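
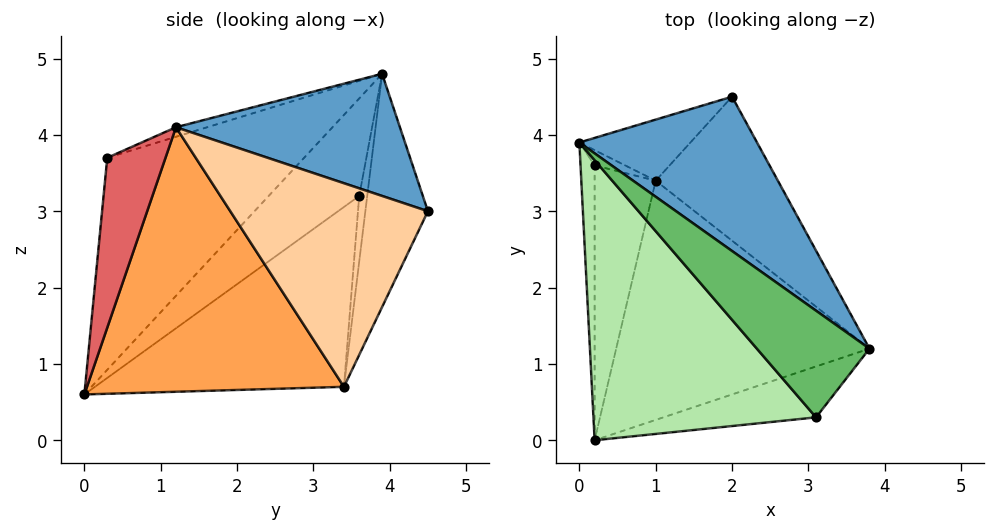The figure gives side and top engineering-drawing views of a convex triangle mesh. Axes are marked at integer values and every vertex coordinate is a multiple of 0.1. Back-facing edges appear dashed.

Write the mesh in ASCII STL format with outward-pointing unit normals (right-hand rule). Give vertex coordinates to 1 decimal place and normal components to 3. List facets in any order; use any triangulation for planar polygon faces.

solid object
 facet normal 0.489 0.504 0.712
  outer loop
   vertex 2.0 4.5 3.0
   vertex 0.0 3.9 4.8
   vertex 3.8 1.2 4.1
  endloop
 endfacet
 facet normal -0.454 0.864 -0.216
  outer loop
   vertex 1.0 3.4 0.7
   vertex 0.0 3.9 4.8
   vertex 2.0 4.5 3.0
  endloop
 endfacet
 facet normal 0.714 -0.148 -0.684
  outer loop
   vertex 1.0 3.4 0.7
   vertex 3.8 1.2 4.1
   vertex 0.2 0.0 0.6
  endloop
 endfacet
 facet normal 0.822 0.284 -0.493
  outer loop
   vertex 1.0 3.4 0.7
   vertex 2.0 4.5 3.0
   vertex 3.8 1.2 4.1
  endloop
 endfacet
 facet normal -0.079 -0.353 0.932
  outer loop
   vertex 3.1 0.3 3.7
   vertex 3.8 1.2 4.1
   vertex 0.0 3.9 4.8
  endloop
 endfacet
 facet normal -0.535 -0.632 0.561
  outer loop
   vertex 3.1 0.3 3.7
   vertex 0.0 3.9 4.8
   vertex 0.2 0.0 0.6
  endloop
 endfacet
 facet normal 0.716 -0.271 -0.644
  outer loop
   vertex 3.1 0.3 3.7
   vertex 0.2 0.0 0.6
   vertex 3.8 1.2 4.1
  endloop
 endfacet
 facet normal -0.984 0.103 -0.142
  outer loop
   vertex 0.2 3.6 3.2
   vertex 0.2 0.0 0.6
   vertex 0.0 3.9 4.8
  endloop
 endfacet
 facet normal -0.471 0.854 -0.219
  outer loop
   vertex 0.2 3.6 3.2
   vertex 0.0 3.9 4.8
   vertex 1.0 3.4 0.7
  endloop
 endfacet
 facet normal -0.922 0.226 -0.313
  outer loop
   vertex 0.2 3.6 3.2
   vertex 1.0 3.4 0.7
   vertex 0.2 0.0 0.6
  endloop
 endfacet
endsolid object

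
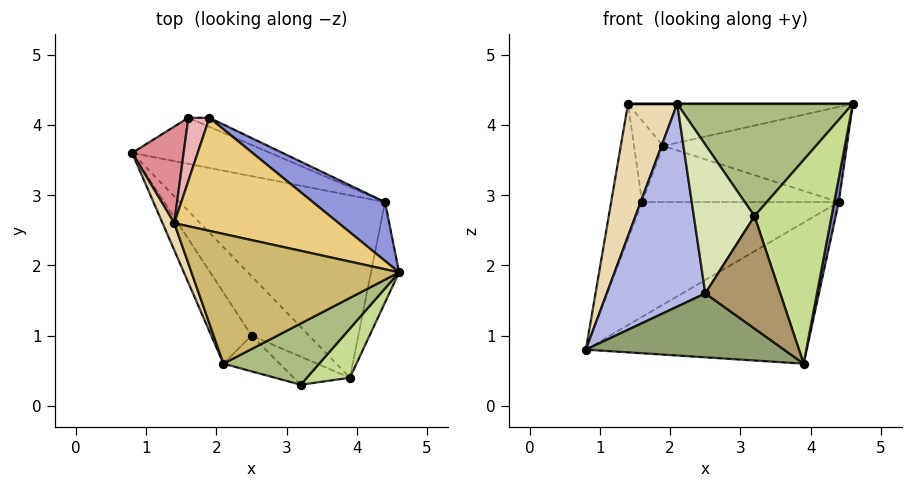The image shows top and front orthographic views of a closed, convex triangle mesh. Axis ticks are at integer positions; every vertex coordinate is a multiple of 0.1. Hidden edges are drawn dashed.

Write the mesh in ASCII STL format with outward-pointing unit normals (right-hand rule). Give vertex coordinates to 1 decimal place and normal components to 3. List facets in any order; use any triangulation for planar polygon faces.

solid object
 facet normal 0.502 0.529 -0.684
  outer loop
   vertex 4.4 2.9 2.9
   vertex 3.9 0.4 0.6
   vertex 0.8 3.6 0.8
  endloop
 endfacet
 facet normal 0.985 -0.041 -0.170
  outer loop
   vertex 4.4 2.9 2.9
   vertex 4.6 1.9 4.3
   vertex 3.9 0.4 0.6
  endloop
 endfacet
 facet normal 0.499 0.737 0.455
  outer loop
   vertex 4.4 2.9 2.9
   vertex 1.9 4.1 3.7
   vertex 4.6 1.9 4.3
  endloop
 endfacet
 facet normal -0.790 -0.579 -0.203
  outer loop
   vertex 2.5 1.0 1.6
   vertex 2.1 0.6 4.3
   vertex 0.8 3.6 0.8
  endloop
 endfacet
 facet normal -0.625 -0.572 -0.531
  outer loop
   vertex 2.5 1.0 1.6
   vertex 0.8 3.6 0.8
   vertex 3.9 0.4 0.6
  endloop
 endfacet
 facet normal 0.415 -0.799 0.435
  outer loop
   vertex 3.2 0.3 2.7
   vertex 4.6 1.9 4.3
   vertex 2.1 0.6 4.3
  endloop
 endfacet
 facet normal 0.644 -0.743 0.179
  outer loop
   vertex 3.2 0.3 2.7
   vertex 3.9 0.4 0.6
   vertex 4.6 1.9 4.3
  endloop
 endfacet
 facet normal -0.518 -0.832 -0.200
  outer loop
   vertex 3.2 0.3 2.7
   vertex 2.1 0.6 4.3
   vertex 2.5 1.0 1.6
  endloop
 endfacet
 facet normal -0.508 -0.836 -0.209
  outer loop
   vertex 3.2 0.3 2.7
   vertex 2.5 1.0 1.6
   vertex 3.9 0.4 0.6
  endloop
 endfacet
 facet normal 0.000 0.000 1.000
  outer loop
   vertex 1.4 2.6 4.3
   vertex 2.1 0.6 4.3
   vertex 4.6 1.9 4.3
  endloop
 endfacet
 facet normal 0.076 0.348 0.934
  outer loop
   vertex 1.4 2.6 4.3
   vertex 4.6 1.9 4.3
   vertex 1.9 4.1 3.7
  endloop
 endfacet
 facet normal -0.942 -0.330 0.067
  outer loop
   vertex 1.4 2.6 4.3
   vertex 0.8 3.6 0.8
   vertex 2.1 0.6 4.3
  endloop
 endfacet
 facet normal 0.370 0.862 -0.346
  outer loop
   vertex 1.6 4.1 2.9
   vertex 4.4 2.9 2.9
   vertex 0.8 3.6 0.8
  endloop
 endfacet
 facet normal 0.390 0.909 -0.146
  outer loop
   vertex 1.6 4.1 2.9
   vertex 1.9 4.1 3.7
   vertex 4.4 2.9 2.9
  endloop
 endfacet
 facet normal -0.897 0.359 0.256
  outer loop
   vertex 1.6 4.1 2.9
   vertex 0.8 3.6 0.8
   vertex 1.4 2.6 4.3
  endloop
 endfacet
 facet normal -0.853 0.412 0.320
  outer loop
   vertex 1.6 4.1 2.9
   vertex 1.4 2.6 4.3
   vertex 1.9 4.1 3.7
  endloop
 endfacet
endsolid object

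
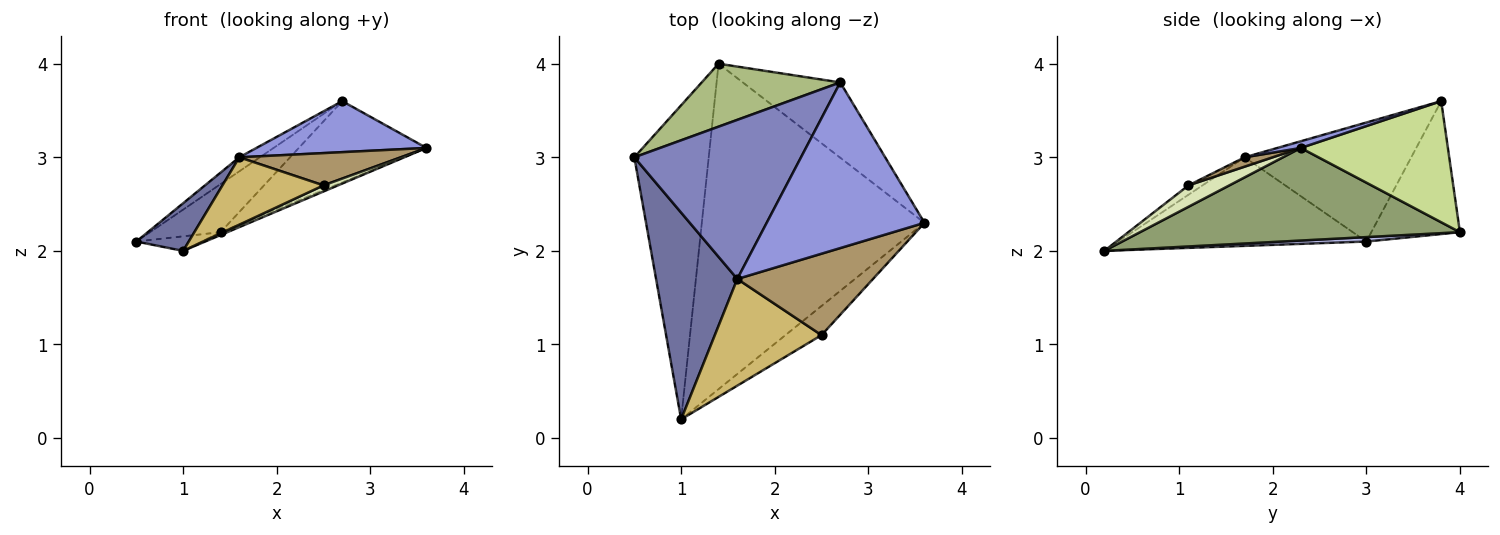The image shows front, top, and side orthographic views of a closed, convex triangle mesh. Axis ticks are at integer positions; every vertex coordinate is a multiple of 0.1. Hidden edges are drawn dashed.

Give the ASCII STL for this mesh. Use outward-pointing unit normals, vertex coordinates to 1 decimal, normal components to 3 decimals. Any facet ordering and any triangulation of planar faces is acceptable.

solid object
 facet normal -0.728 -0.154 0.668
  outer loop
   vertex 1.6 1.7 3.0
   vertex 0.5 3.0 2.1
   vertex 1.0 0.2 2.0
  endloop
 endfacet
 facet normal -0.580 0.072 0.812
  outer loop
   vertex 1.6 1.7 3.0
   vertex 2.7 3.8 3.6
   vertex 0.5 3.0 2.1
  endloop
 endfacet
 facet normal 0.040 -0.294 0.955
  outer loop
   vertex 1.6 1.7 3.0
   vertex 3.6 2.3 3.1
   vertex 2.7 3.8 3.6
  endloop
 endfacet
 facet normal 0.059 0.046 -0.997
  outer loop
   vertex 1.4 4.0 2.2
   vertex 1.0 0.2 2.0
   vertex 0.5 3.0 2.1
  endloop
 endfacet
 facet normal 0.384 0.008 -0.923
  outer loop
   vertex 1.4 4.0 2.2
   vertex 3.6 2.3 3.1
   vertex 1.0 0.2 2.0
  endloop
 endfacet
 facet normal -0.606 0.483 0.632
  outer loop
   vertex 1.4 4.0 2.2
   vertex 0.5 3.0 2.1
   vertex 2.7 3.8 3.6
  endloop
 endfacet
 facet normal 0.645 0.560 -0.519
  outer loop
   vertex 1.4 4.0 2.2
   vertex 2.7 3.8 3.6
   vertex 3.6 2.3 3.1
  endloop
 endfacet
 facet normal 0.502 -0.178 -0.847
  outer loop
   vertex 2.5 1.1 2.7
   vertex 1.0 0.2 2.0
   vertex 3.6 2.3 3.1
  endloop
 endfacet
 facet normal 0.064 -0.368 0.928
  outer loop
   vertex 2.5 1.1 2.7
   vertex 3.6 2.3 3.1
   vertex 1.6 1.7 3.0
  endloop
 endfacet
 facet normal -0.074 -0.533 0.843
  outer loop
   vertex 2.5 1.1 2.7
   vertex 1.6 1.7 3.0
   vertex 1.0 0.2 2.0
  endloop
 endfacet
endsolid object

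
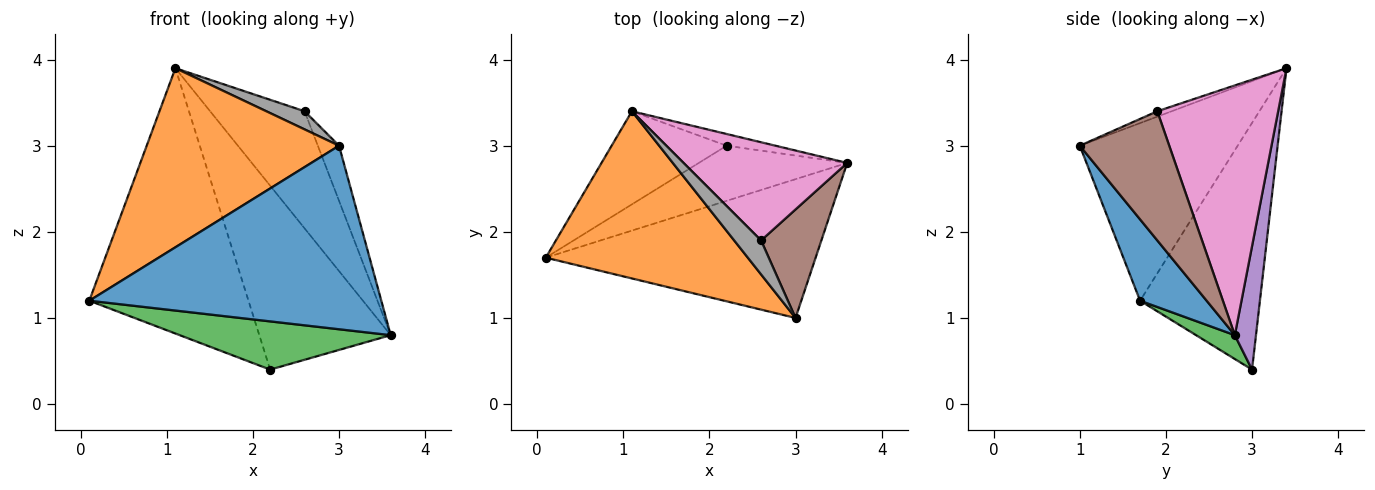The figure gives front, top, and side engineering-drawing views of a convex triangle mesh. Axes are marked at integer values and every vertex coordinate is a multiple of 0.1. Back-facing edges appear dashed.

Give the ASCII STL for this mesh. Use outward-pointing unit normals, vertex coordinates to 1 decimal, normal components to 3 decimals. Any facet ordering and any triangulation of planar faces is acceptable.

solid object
 facet normal 0.179 -0.785 -0.593
  outer loop
   vertex 3.0 1.0 3.0
   vertex 0.1 1.7 1.2
   vertex 3.6 2.8 0.8
  endloop
 endfacet
 facet normal -0.515 -0.627 0.585
  outer loop
   vertex 1.1 3.4 3.9
   vertex 0.1 1.7 1.2
   vertex 3.0 1.0 3.0
  endloop
 endfacet
 facet normal 0.120 -0.654 -0.747
  outer loop
   vertex 2.2 3.0 0.4
   vertex 3.6 2.8 0.8
   vertex 0.1 1.7 1.2
  endloop
 endfacet
 facet normal -0.579 0.769 -0.270
  outer loop
   vertex 2.2 3.0 0.4
   vertex 0.1 1.7 1.2
   vertex 1.1 3.4 3.9
  endloop
 endfacet
 facet normal 0.159 0.985 -0.063
  outer loop
   vertex 2.2 3.0 0.4
   vertex 1.1 3.4 3.9
   vertex 3.6 2.8 0.8
  endloop
 endfacet
 facet normal 0.886 0.210 0.413
  outer loop
   vertex 2.6 1.9 3.4
   vertex 3.0 1.0 3.0
   vertex 3.6 2.8 0.8
  endloop
 endfacet
 facet normal 0.700 0.547 0.459
  outer loop
   vertex 2.6 1.9 3.4
   vertex 3.6 2.8 0.8
   vertex 1.1 3.4 3.9
  endloop
 endfacet
 facet normal -0.174 -0.463 0.869
  outer loop
   vertex 2.6 1.9 3.4
   vertex 1.1 3.4 3.9
   vertex 3.0 1.0 3.0
  endloop
 endfacet
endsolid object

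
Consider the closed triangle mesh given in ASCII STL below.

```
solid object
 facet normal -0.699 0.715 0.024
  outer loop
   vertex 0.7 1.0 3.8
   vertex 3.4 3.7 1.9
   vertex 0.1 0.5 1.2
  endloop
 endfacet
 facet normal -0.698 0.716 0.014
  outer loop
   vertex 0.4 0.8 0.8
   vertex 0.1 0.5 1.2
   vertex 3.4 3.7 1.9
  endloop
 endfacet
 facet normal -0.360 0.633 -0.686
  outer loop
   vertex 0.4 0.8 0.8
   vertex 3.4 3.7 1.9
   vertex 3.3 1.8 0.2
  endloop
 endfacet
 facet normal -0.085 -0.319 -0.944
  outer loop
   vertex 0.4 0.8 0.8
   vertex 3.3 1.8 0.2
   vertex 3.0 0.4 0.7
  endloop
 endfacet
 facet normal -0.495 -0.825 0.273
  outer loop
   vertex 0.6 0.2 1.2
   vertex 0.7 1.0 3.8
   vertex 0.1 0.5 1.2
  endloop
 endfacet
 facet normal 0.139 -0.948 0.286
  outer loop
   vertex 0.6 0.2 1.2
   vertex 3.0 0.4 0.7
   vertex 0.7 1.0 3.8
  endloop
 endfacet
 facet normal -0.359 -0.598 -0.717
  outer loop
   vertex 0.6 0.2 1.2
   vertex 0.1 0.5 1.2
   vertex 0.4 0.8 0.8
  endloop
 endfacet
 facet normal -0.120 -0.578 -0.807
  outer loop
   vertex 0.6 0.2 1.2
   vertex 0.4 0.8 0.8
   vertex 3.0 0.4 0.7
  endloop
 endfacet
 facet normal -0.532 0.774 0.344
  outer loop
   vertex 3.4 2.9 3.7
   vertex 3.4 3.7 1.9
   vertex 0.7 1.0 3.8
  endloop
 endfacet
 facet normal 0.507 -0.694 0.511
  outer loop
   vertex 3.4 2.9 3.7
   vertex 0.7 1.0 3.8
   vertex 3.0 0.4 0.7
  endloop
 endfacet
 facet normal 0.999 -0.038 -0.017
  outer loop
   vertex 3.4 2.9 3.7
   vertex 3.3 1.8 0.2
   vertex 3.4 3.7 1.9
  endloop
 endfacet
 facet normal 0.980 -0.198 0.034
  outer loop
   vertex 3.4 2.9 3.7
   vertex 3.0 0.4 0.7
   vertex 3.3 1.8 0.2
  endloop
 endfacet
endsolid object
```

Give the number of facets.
12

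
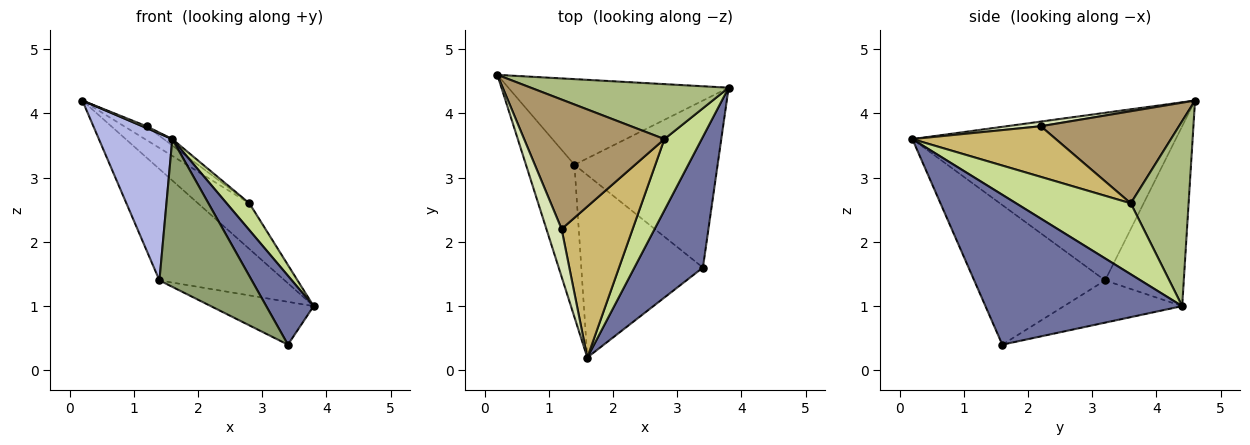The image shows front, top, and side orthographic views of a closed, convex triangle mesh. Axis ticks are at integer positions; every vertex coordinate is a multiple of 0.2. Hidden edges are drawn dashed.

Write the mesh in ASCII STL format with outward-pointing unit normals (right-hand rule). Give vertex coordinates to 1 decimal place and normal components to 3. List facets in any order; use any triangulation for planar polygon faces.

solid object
 facet normal 0.888 -0.214 0.406
  outer loop
   vertex 3.4 1.6 0.4
   vertex 3.8 4.4 1.0
   vertex 1.6 0.2 3.6
  endloop
 endfacet
 facet normal -0.446 0.710 -0.546
  outer loop
   vertex 1.4 3.2 1.4
   vertex 0.2 4.6 4.2
   vertex 3.8 4.4 1.0
  endloop
 endfacet
 facet normal -0.275 0.239 -0.931
  outer loop
   vertex 1.4 3.2 1.4
   vertex 3.8 4.4 1.0
   vertex 3.4 1.6 0.4
  endloop
 endfacet
 facet normal -0.928 -0.259 -0.268
  outer loop
   vertex 1.4 3.2 1.4
   vertex 1.6 0.2 3.6
   vertex 0.2 4.6 4.2
  endloop
 endfacet
 facet normal -0.666 -0.470 -0.580
  outer loop
   vertex 1.4 3.2 1.4
   vertex 3.4 1.6 0.4
   vertex 1.6 0.2 3.6
  endloop
 endfacet
 facet normal 0.584 0.519 0.624
  outer loop
   vertex 2.8 3.6 2.6
   vertex 3.8 4.4 1.0
   vertex 0.2 4.6 4.2
  endloop
 endfacet
 facet normal 0.872 -0.173 0.458
  outer loop
   vertex 2.8 3.6 2.6
   vertex 1.6 0.2 3.6
   vertex 3.8 4.4 1.0
  endloop
 endfacet
 facet normal 0.294 -0.037 0.955
  outer loop
   vertex 1.2 2.2 3.8
   vertex 0.2 4.6 4.2
   vertex 1.6 0.2 3.6
  endloop
 endfacet
 facet normal 0.547 0.089 0.833
  outer loop
   vertex 1.2 2.2 3.8
   vertex 2.8 3.6 2.6
   vertex 0.2 4.6 4.2
  endloop
 endfacet
 facet normal 0.580 0.035 0.814
  outer loop
   vertex 1.2 2.2 3.8
   vertex 1.6 0.2 3.6
   vertex 2.8 3.6 2.6
  endloop
 endfacet
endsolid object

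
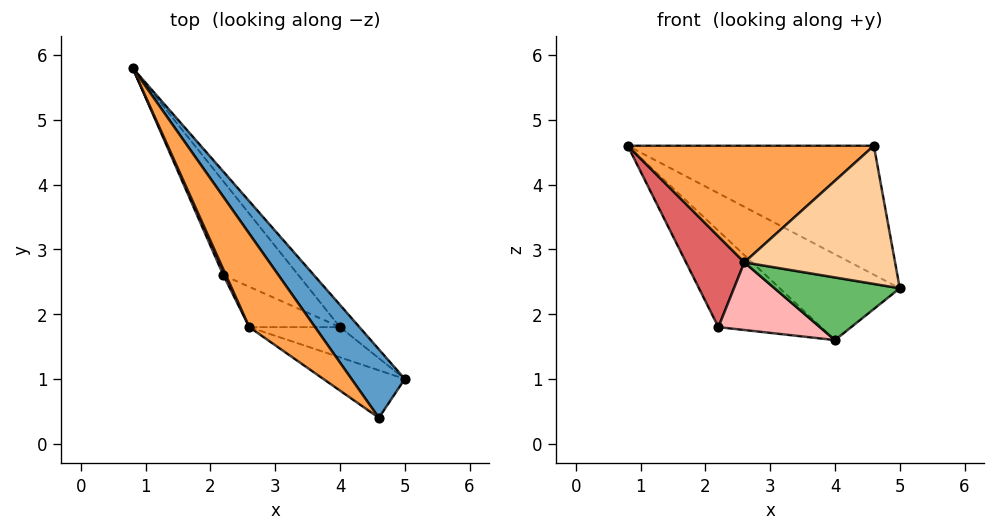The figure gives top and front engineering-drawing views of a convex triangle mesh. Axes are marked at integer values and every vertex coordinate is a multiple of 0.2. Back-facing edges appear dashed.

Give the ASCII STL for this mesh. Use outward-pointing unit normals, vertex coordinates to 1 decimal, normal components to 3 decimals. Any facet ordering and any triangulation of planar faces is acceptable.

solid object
 facet normal 0.782 0.550 0.292
  outer loop
   vertex 4.6 0.4 4.6
   vertex 5.0 1.0 2.4
   vertex 0.8 5.8 4.6
  endloop
 endfacet
 facet normal 0.698 0.693 -0.180
  outer loop
   vertex 4.0 1.8 1.6
   vertex 0.8 5.8 4.6
   vertex 5.0 1.0 2.4
  endloop
 endfacet
 facet normal -0.743 -0.523 0.419
  outer loop
   vertex 2.6 1.8 2.8
   vertex 4.6 0.4 4.6
   vertex 0.8 5.8 4.6
  endloop
 endfacet
 facet normal -0.347 -0.887 -0.305
  outer loop
   vertex 2.6 1.8 2.8
   vertex 5.0 1.0 2.4
   vertex 4.6 0.4 4.6
  endloop
 endfacet
 facet normal -0.349 -0.844 -0.407
  outer loop
   vertex 2.6 1.8 2.8
   vertex 4.0 1.8 1.6
   vertex 5.0 1.0 2.4
  endloop
 endfacet
 facet normal 0.234 0.696 -0.679
  outer loop
   vertex 2.2 2.6 1.8
   vertex 0.8 5.8 4.6
   vertex 4.0 1.8 1.6
  endloop
 endfacet
 facet normal -0.907 -0.420 0.027
  outer loop
   vertex 2.2 2.6 1.8
   vertex 2.6 1.8 2.8
   vertex 0.8 5.8 4.6
  endloop
 endfacet
 facet normal -0.402 -0.787 -0.469
  outer loop
   vertex 2.2 2.6 1.8
   vertex 4.0 1.8 1.6
   vertex 2.6 1.8 2.8
  endloop
 endfacet
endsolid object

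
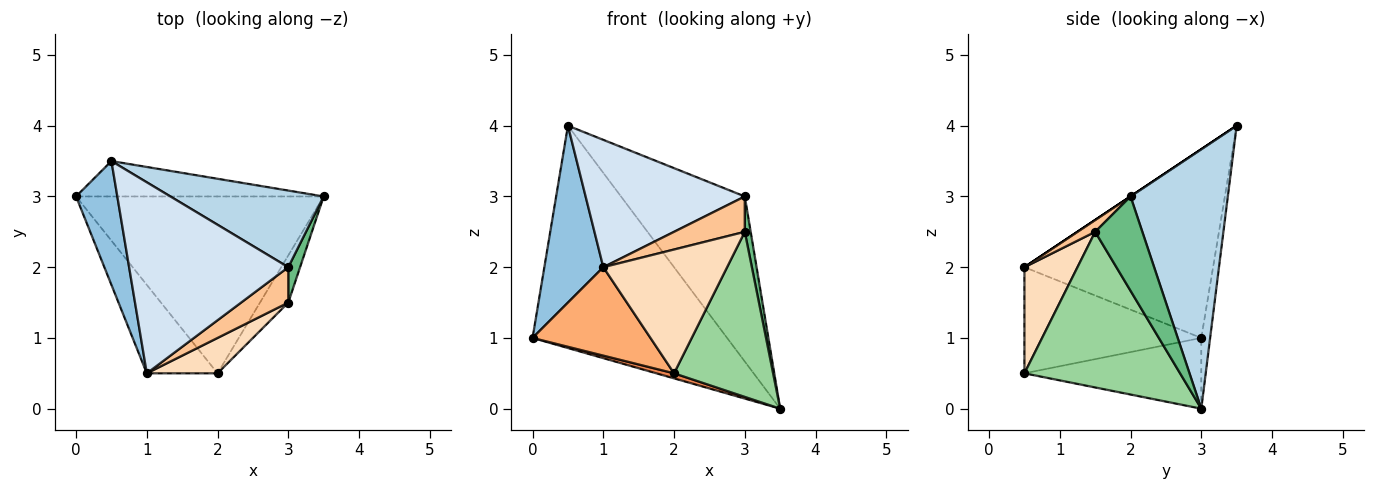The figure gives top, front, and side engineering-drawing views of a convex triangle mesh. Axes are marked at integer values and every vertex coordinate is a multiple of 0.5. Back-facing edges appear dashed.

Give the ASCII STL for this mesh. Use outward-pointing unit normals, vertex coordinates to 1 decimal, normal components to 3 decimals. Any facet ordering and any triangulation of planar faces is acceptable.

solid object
 facet normal -0.045 0.987 -0.157
  outer loop
   vertex 0.5 3.5 4.0
   vertex 3.5 3.0 0.0
   vertex 0.0 3.0 1.0
  endloop
 endfacet
 facet normal -0.934 -0.292 0.204
  outer loop
   vertex 0.5 3.5 4.0
   vertex 0.0 3.0 1.0
   vertex 1.0 0.5 2.0
  endloop
 endfacet
 facet normal 0.580 0.739 0.343
  outer loop
   vertex 3.0 2.0 3.0
   vertex 3.5 3.0 0.0
   vertex 0.5 3.5 4.0
  endloop
 endfacet
 facet normal 0.000 -0.555 0.832
  outer loop
   vertex 3.0 2.0 3.0
   vertex 0.5 3.5 4.0
   vertex 1.0 0.5 2.0
  endloop
 endfacet
 facet normal -0.275 -0.027 -0.961
  outer loop
   vertex 2.0 0.5 0.5
   vertex 0.0 3.0 1.0
   vertex 3.5 3.0 0.0
  endloop
 endfacet
 facet normal -0.728 -0.485 -0.485
  outer loop
   vertex 2.0 0.5 0.5
   vertex 1.0 0.5 2.0
   vertex 0.0 3.0 1.0
  endloop
 endfacet
 facet normal 0.174 -0.696 0.696
  outer loop
   vertex 3.0 1.5 2.5
   vertex 3.0 2.0 3.0
   vertex 1.0 0.5 2.0
  endloop
 endfacet
 facet normal 0.381 -0.889 0.254
  outer loop
   vertex 3.0 1.5 2.5
   vertex 1.0 0.5 2.0
   vertex 2.0 0.5 0.5
  endloop
 endfacet
 facet normal 0.985 -0.123 0.123
  outer loop
   vertex 3.0 1.5 2.5
   vertex 3.5 3.0 0.0
   vertex 3.0 2.0 3.0
  endloop
 endfacet
 facet normal 0.834 -0.531 -0.152
  outer loop
   vertex 3.0 1.5 2.5
   vertex 2.0 0.5 0.5
   vertex 3.5 3.0 0.0
  endloop
 endfacet
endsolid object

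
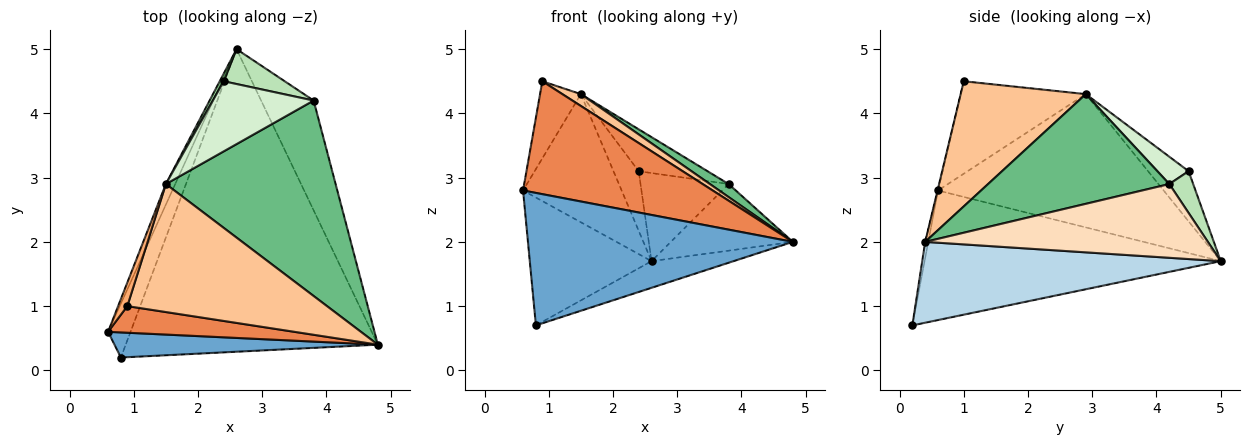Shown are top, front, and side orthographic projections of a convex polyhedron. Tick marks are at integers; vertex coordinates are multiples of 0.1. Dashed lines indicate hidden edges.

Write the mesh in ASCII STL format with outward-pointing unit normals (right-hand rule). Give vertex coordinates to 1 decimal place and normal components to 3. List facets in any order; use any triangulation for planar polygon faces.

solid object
 facet normal -0.011 -0.982 0.186
  outer loop
   vertex 0.8 0.2 0.7
   vertex 4.8 0.4 2.0
   vertex 0.6 0.6 2.8
  endloop
 endfacet
 facet normal -0.913 0.375 -0.158
  outer loop
   vertex 0.8 0.2 0.7
   vertex 0.6 0.6 2.8
   vertex 2.6 5.0 1.7
  endloop
 endfacet
 facet normal 0.304 0.084 -0.949
  outer loop
   vertex 0.8 0.2 0.7
   vertex 2.6 5.0 1.7
   vertex 4.8 0.4 2.0
  endloop
 endfacet
 facet normal -0.914 0.400 -0.064
  outer loop
   vertex 1.5 2.9 4.3
   vertex 2.6 5.0 1.7
   vertex 0.6 0.6 2.8
  endloop
 endfacet
 facet normal -0.003 -0.973 0.229
  outer loop
   vertex 0.9 1.0 4.5
   vertex 0.6 0.6 2.8
   vertex 4.8 0.4 2.0
  endloop
 endfacet
 facet normal -0.946 0.309 0.094
  outer loop
   vertex 0.9 1.0 4.5
   vertex 1.5 2.9 4.3
   vertex 0.6 0.6 2.8
  endloop
 endfacet
 facet normal 0.529 -0.078 0.845
  outer loop
   vertex 0.9 1.0 4.5
   vertex 4.8 0.4 2.0
   vertex 1.5 2.9 4.3
  endloop
 endfacet
 facet normal 0.768 0.332 -0.547
  outer loop
   vertex 3.8 4.2 2.9
   vertex 4.8 0.4 2.0
   vertex 2.6 5.0 1.7
  endloop
 endfacet
 facet normal 0.542 -0.056 0.839
  outer loop
   vertex 3.8 4.2 2.9
   vertex 1.5 2.9 4.3
   vertex 4.8 0.4 2.0
  endloop
 endfacet
 facet normal -0.847 0.527 0.067
  outer loop
   vertex 2.4 4.5 3.1
   vertex 2.6 5.0 1.7
   vertex 1.5 2.9 4.3
  endloop
 endfacet
 facet normal 0.244 0.902 0.357
  outer loop
   vertex 2.4 4.5 3.1
   vertex 3.8 4.2 2.9
   vertex 2.6 5.0 1.7
  endloop
 endfacet
 facet normal 0.227 0.500 0.836
  outer loop
   vertex 2.4 4.5 3.1
   vertex 1.5 2.9 4.3
   vertex 3.8 4.2 2.9
  endloop
 endfacet
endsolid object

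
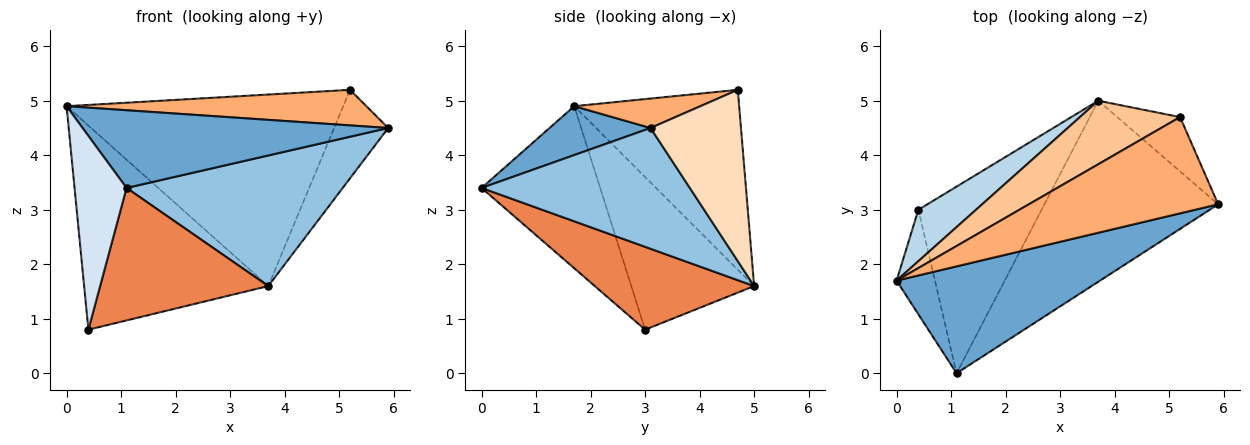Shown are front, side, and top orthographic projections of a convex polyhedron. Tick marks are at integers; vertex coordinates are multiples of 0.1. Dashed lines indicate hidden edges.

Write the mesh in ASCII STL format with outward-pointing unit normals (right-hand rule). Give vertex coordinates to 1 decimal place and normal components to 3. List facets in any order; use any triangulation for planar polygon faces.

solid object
 facet normal 0.191 -0.577 0.794
  outer loop
   vertex 1.1 0.0 3.4
   vertex 5.9 3.1 4.5
   vertex 0.0 1.7 4.9
  endloop
 endfacet
 facet normal 0.491 -0.510 -0.706
  outer loop
   vertex 1.1 0.0 3.4
   vertex 3.7 5.0 1.6
   vertex 5.9 3.1 4.5
  endloop
 endfacet
 facet normal -0.543 0.814 0.205
  outer loop
   vertex 0.4 3.0 0.8
   vertex 0.0 1.7 4.9
   vertex 3.7 5.0 1.6
  endloop
 endfacet
 facet normal -0.895 -0.392 -0.212
  outer loop
   vertex 0.4 3.0 0.8
   vertex 1.1 0.0 3.4
   vertex 0.0 1.7 4.9
  endloop
 endfacet
 facet normal 0.481 -0.507 -0.715
  outer loop
   vertex 0.4 3.0 0.8
   vertex 3.7 5.0 1.6
   vertex 1.1 0.0 3.4
  endloop
 endfacet
 facet normal 0.144 -0.343 0.928
  outer loop
   vertex 5.2 4.7 5.2
   vertex 0.0 1.7 4.9
   vertex 5.9 3.1 4.5
  endloop
 endfacet
 facet normal -0.492 0.826 0.274
  outer loop
   vertex 5.2 4.7 5.2
   vertex 3.7 5.0 1.6
   vertex 0.0 1.7 4.9
  endloop
 endfacet
 facet normal 0.819 0.490 -0.300
  outer loop
   vertex 5.2 4.7 5.2
   vertex 5.9 3.1 4.5
   vertex 3.7 5.0 1.6
  endloop
 endfacet
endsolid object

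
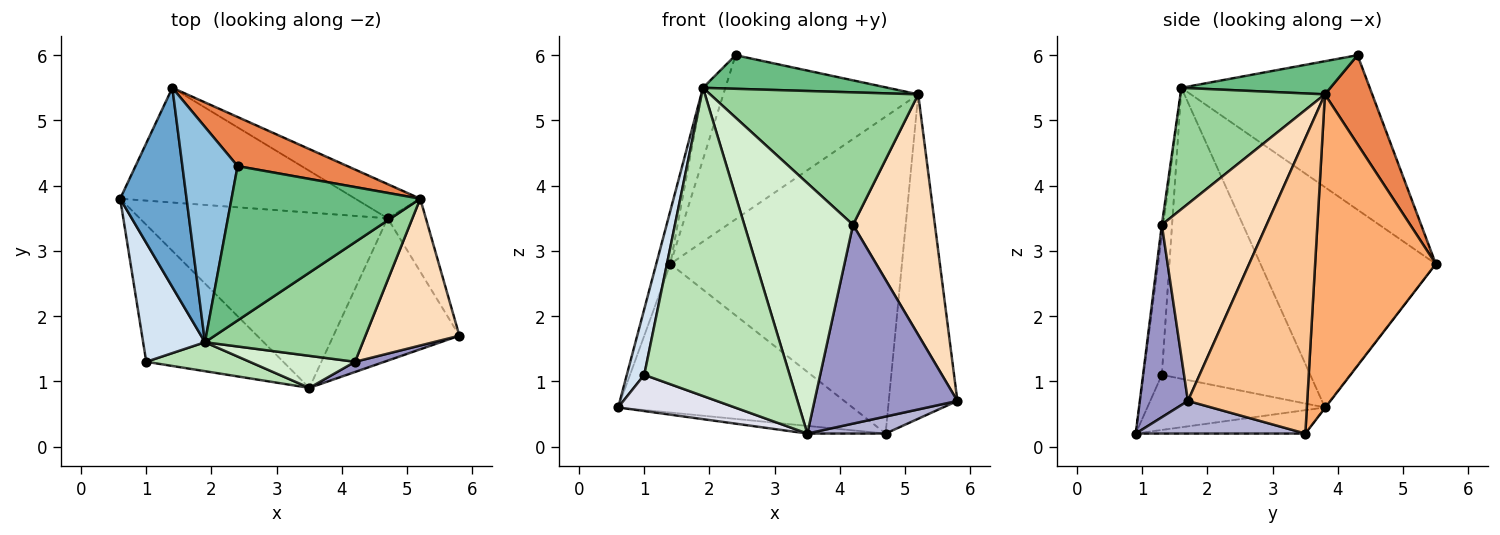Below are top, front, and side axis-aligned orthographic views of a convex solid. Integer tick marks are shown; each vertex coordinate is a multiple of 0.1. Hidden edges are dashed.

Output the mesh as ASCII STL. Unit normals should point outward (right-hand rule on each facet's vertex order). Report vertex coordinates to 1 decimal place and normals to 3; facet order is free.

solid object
 facet normal -0.955 0.077 0.288
  outer loop
   vertex 1.9 1.6 5.5
   vertex 1.4 5.5 2.8
   vertex 0.6 3.8 0.6
  endloop
 endfacet
 facet normal -0.936 0.111 0.334
  outer loop
   vertex 1.9 1.6 5.5
   vertex 2.4 4.3 6.0
   vertex 1.4 5.5 2.8
  endloop
 endfacet
 facet normal -0.002 0.792 -0.611
  outer loop
   vertex 4.7 3.5 0.2
   vertex 0.6 3.8 0.6
   vertex 1.4 5.5 2.8
  endloop
 endfacet
 facet normal -0.972 -0.114 0.207
  outer loop
   vertex 1.0 1.3 1.1
   vertex 1.9 1.6 5.5
   vertex 0.6 3.8 0.6
  endloop
 endfacet
 facet normal 0.226 0.933 0.279
  outer loop
   vertex 5.2 3.8 5.4
   vertex 1.4 5.5 2.8
   vertex 2.4 4.3 6.0
  endloop
 endfacet
 facet normal 0.460 0.883 -0.095
  outer loop
   vertex 5.2 3.8 5.4
   vertex 4.7 3.5 0.2
   vertex 1.4 5.5 2.8
  endloop
 endfacet
 facet normal 0.861 0.495 -0.111
  outer loop
   vertex 5.2 3.8 5.4
   vertex 5.8 1.7 0.7
   vertex 4.7 3.5 0.2
  endloop
 endfacet
 facet normal 0.738 -0.576 0.352
  outer loop
   vertex 5.2 3.8 5.4
   vertex 4.2 1.3 3.4
   vertex 5.8 1.7 0.7
  endloop
 endfacet
 facet normal 0.169 -0.210 0.963
  outer loop
   vertex 5.2 3.8 5.4
   vertex 2.4 4.3 6.0
   vertex 1.9 1.6 5.5
  endloop
 endfacet
 facet normal 0.458 -0.660 0.596
  outer loop
   vertex 5.2 3.8 5.4
   vertex 1.9 1.6 5.5
   vertex 4.2 1.3 3.4
  endloop
 endfacet
 facet normal -0.125 -0.988 0.093
  outer loop
   vertex 3.5 0.9 0.2
   vertex 1.9 1.6 5.5
   vertex 1.0 1.3 1.1
  endloop
 endfacet
 facet normal -0.013 -0.992 0.127
  outer loop
   vertex 3.5 0.9 0.2
   vertex 4.2 1.3 3.4
   vertex 1.9 1.6 5.5
  endloop
 endfacet
 facet normal 0.319 -0.947 0.049
  outer loop
   vertex 3.5 0.9 0.2
   vertex 5.8 1.7 0.7
   vertex 4.2 1.3 3.4
  endloop
 endfacet
 facet normal 0.249 -0.115 -0.962
  outer loop
   vertex 3.5 0.9 0.2
   vertex 4.7 3.5 0.2
   vertex 5.8 1.7 0.7
  endloop
 endfacet
 facet normal -0.094 0.043 -0.995
  outer loop
   vertex 3.5 0.9 0.2
   vertex 0.6 3.8 0.6
   vertex 4.7 3.5 0.2
  endloop
 endfacet
 facet normal -0.362 -0.238 -0.901
  outer loop
   vertex 3.5 0.9 0.2
   vertex 1.0 1.3 1.1
   vertex 0.6 3.8 0.6
  endloop
 endfacet
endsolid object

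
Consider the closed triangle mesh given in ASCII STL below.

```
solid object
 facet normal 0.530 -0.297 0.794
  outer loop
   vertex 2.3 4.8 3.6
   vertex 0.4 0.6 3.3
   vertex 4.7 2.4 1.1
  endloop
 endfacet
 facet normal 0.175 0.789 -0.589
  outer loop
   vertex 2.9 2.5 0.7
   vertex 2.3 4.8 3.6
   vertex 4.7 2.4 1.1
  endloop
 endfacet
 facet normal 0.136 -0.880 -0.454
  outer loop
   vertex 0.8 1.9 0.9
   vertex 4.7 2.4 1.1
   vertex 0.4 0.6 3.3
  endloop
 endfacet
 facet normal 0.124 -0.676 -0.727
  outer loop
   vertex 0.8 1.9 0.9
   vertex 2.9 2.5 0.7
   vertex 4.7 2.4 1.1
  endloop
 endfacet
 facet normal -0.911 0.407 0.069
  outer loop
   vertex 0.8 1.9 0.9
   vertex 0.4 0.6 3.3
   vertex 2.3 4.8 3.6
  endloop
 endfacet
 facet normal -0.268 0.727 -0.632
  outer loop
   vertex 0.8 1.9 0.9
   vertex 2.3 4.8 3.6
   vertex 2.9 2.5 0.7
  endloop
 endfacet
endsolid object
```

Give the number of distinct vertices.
5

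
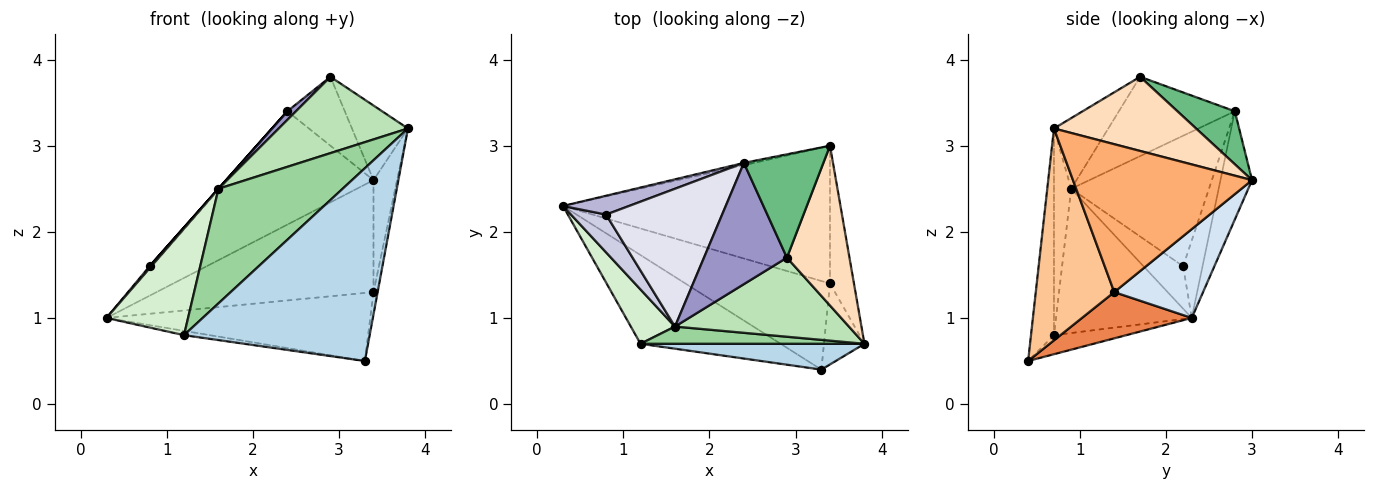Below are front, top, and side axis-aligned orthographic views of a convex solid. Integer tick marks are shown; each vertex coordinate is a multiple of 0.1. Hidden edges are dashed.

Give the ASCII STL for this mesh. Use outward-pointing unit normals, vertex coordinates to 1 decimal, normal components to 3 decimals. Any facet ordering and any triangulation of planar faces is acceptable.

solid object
 facet normal -0.211 0.977 -0.019
  outer loop
   vertex 2.4 2.8 3.4
   vertex 3.4 3.0 2.6
   vertex 0.3 2.3 1.0
  endloop
 endfacet
 facet normal -0.135 0.048 -0.990
  outer loop
   vertex 1.2 0.7 0.8
   vertex 0.3 2.3 1.0
   vertex 3.3 0.4 0.5
  endloop
 endfacet
 facet normal -0.122 -0.984 0.132
  outer loop
   vertex 1.2 0.7 0.8
   vertex 3.3 0.4 0.5
   vertex 3.8 0.7 3.2
  endloop
 endfacet
 facet normal 0.250 0.611 -0.751
  outer loop
   vertex 3.4 1.4 1.3
   vertex 0.3 2.3 1.0
   vertex 3.4 3.0 2.6
  endloop
 endfacet
 facet normal 0.246 0.590 -0.769
  outer loop
   vertex 3.4 1.4 1.3
   vertex 3.3 0.4 0.5
   vertex 0.3 2.3 1.0
  endloop
 endfacet
 facet normal 0.979 0.129 -0.159
  outer loop
   vertex 3.4 1.4 1.3
   vertex 3.4 3.0 2.6
   vertex 3.8 0.7 3.2
  endloop
 endfacet
 facet normal 0.981 0.052 -0.187
  outer loop
   vertex 3.4 1.4 1.3
   vertex 3.8 0.7 3.2
   vertex 3.3 0.4 0.5
  endloop
 endfacet
 facet normal 0.732 0.288 0.617
  outer loop
   vertex 2.9 1.7 3.8
   vertex 3.8 0.7 3.2
   vertex 3.4 3.0 2.6
  endloop
 endfacet
 facet normal 0.485 0.485 0.728
  outer loop
   vertex 2.9 1.7 3.8
   vertex 3.4 3.0 2.6
   vertex 2.4 2.8 3.4
  endloop
 endfacet
 facet normal -0.136 -0.980 0.147
  outer loop
   vertex 1.6 0.9 2.5
   vertex 1.2 0.7 0.8
   vertex 3.8 0.7 3.2
  endloop
 endfacet
 facet normal -0.280 -0.667 0.691
  outer loop
   vertex 1.6 0.9 2.5
   vertex 3.8 0.7 3.2
   vertex 2.9 1.7 3.8
  endloop
 endfacet
 facet normal -0.829 -0.498 0.254
  outer loop
   vertex 1.6 0.9 2.5
   vertex 0.3 2.3 1.0
   vertex 1.2 0.7 0.8
  endloop
 endfacet
 facet normal -0.690 -0.051 0.722
  outer loop
   vertex 1.6 0.9 2.5
   vertex 2.9 1.7 3.8
   vertex 2.4 2.8 3.4
  endloop
 endfacet
 facet normal -0.759 0.084 0.646
  outer loop
   vertex 0.8 2.2 1.6
   vertex 2.4 2.8 3.4
   vertex 0.3 2.3 1.0
  endloop
 endfacet
 facet normal -0.771 -0.034 0.637
  outer loop
   vertex 0.8 2.2 1.6
   vertex 0.3 2.3 1.0
   vertex 1.6 0.9 2.5
  endloop
 endfacet
 facet normal -0.747 0.000 0.664
  outer loop
   vertex 0.8 2.2 1.6
   vertex 1.6 0.9 2.5
   vertex 2.4 2.8 3.4
  endloop
 endfacet
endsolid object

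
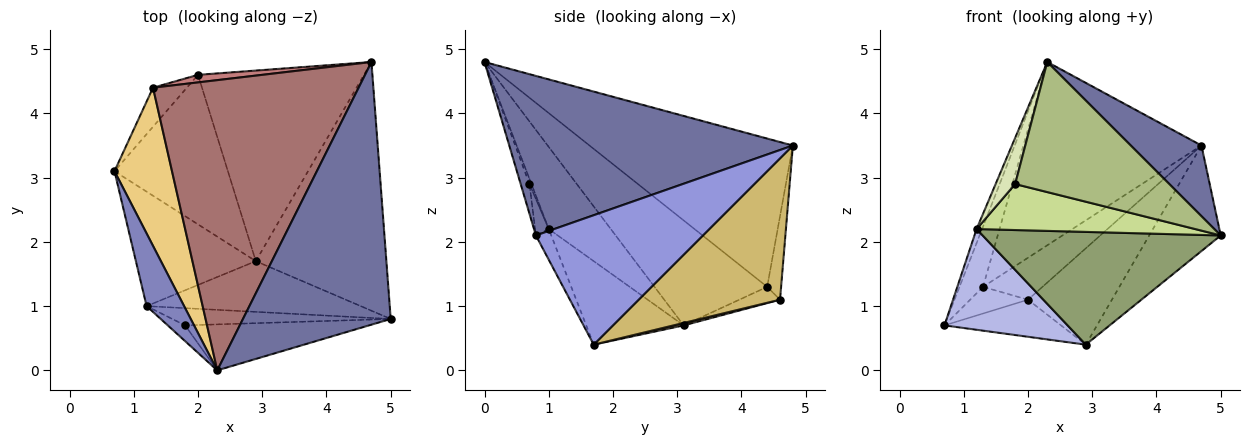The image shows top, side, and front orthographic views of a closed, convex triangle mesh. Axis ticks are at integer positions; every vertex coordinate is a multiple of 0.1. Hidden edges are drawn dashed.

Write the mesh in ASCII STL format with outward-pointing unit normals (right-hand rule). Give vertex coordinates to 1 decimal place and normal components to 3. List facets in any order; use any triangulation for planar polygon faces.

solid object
 facet normal 0.722 -0.180 0.668
  outer loop
   vertex 2.3 0.0 4.8
   vertex 5.0 0.8 2.1
   vertex 4.7 4.8 3.5
  endloop
 endfacet
 facet normal -0.907 0.080 0.414
  outer loop
   vertex 1.2 1.0 2.2
   vertex 2.3 0.0 4.8
   vertex 0.7 3.1 0.7
  endloop
 endfacet
 facet normal 0.674 0.289 -0.680
  outer loop
   vertex 2.9 1.7 0.4
   vertex 4.7 4.8 3.5
   vertex 5.0 0.8 2.1
  endloop
 endfacet
 facet normal -0.463 -0.585 -0.665
  outer loop
   vertex 2.9 1.7 0.4
   vertex 1.2 1.0 2.2
   vertex 0.7 3.1 0.7
  endloop
 endfacet
 facet normal -0.059 -0.910 -0.409
  outer loop
   vertex 2.9 1.7 0.4
   vertex 5.0 0.8 2.1
   vertex 1.2 1.0 2.2
  endloop
 endfacet
 facet normal -0.054 -0.941 -0.333
  outer loop
   vertex 1.8 0.7 2.9
   vertex 5.0 0.8 2.1
   vertex 2.3 0.0 4.8
  endloop
 endfacet
 facet normal -0.058 -0.935 -0.351
  outer loop
   vertex 1.8 0.7 2.9
   vertex 1.2 1.0 2.2
   vertex 5.0 0.8 2.1
  endloop
 endfacet
 facet normal -0.095 -0.942 -0.322
  outer loop
   vertex 1.8 0.7 2.9
   vertex 2.3 0.0 4.8
   vertex 1.2 1.0 2.2
  endloop
 endfacet
 facet normal 0.021 0.241 -0.970
  outer loop
   vertex 2.0 4.6 1.1
   vertex 2.9 1.7 0.4
   vertex 0.7 3.1 0.7
  endloop
 endfacet
 facet normal 0.605 0.359 -0.711
  outer loop
   vertex 2.0 4.6 1.1
   vertex 4.7 4.8 3.5
   vertex 2.9 1.7 0.4
  endloop
 endfacet
 facet normal -0.863 0.180 0.473
  outer loop
   vertex 1.3 4.4 1.3
   vertex 0.7 3.1 0.7
   vertex 2.3 0.0 4.8
  endloop
 endfacet
 facet normal -0.369 0.524 -0.767
  outer loop
   vertex 1.3 4.4 1.3
   vertex 2.0 4.6 1.1
   vertex 0.7 3.1 0.7
  endloop
 endfacet
 facet normal -0.521 0.456 0.722
  outer loop
   vertex 1.3 4.4 1.3
   vertex 2.3 0.0 4.8
   vertex 4.7 4.8 3.5
  endloop
 endfacet
 facet normal -0.225 0.959 0.173
  outer loop
   vertex 1.3 4.4 1.3
   vertex 4.7 4.8 3.5
   vertex 2.0 4.6 1.1
  endloop
 endfacet
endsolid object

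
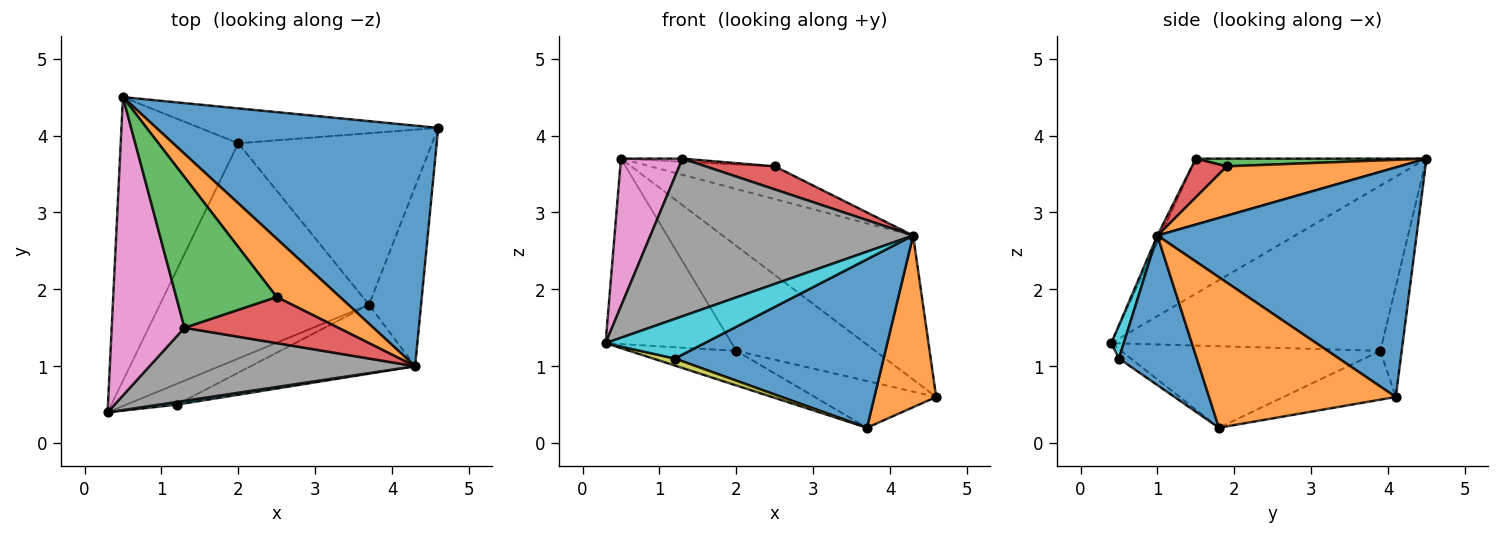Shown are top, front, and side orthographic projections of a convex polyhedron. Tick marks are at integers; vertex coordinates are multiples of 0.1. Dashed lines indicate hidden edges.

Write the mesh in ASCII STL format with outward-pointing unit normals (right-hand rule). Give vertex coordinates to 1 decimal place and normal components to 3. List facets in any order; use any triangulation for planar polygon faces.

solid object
 facet normal 0.573 0.421 0.703
  outer loop
   vertex 4.3 1.0 2.7
   vertex 4.6 4.1 0.6
   vertex 0.5 4.5 3.7
  endloop
 endfacet
 facet normal 0.902 -0.299 -0.312
  outer loop
   vertex 4.3 1.0 2.7
   vertex 3.7 1.8 0.2
   vertex 4.6 4.1 0.6
  endloop
 endfacet
 facet normal -0.762 0.355 -0.542
  outer loop
   vertex 2.0 3.9 1.2
   vertex 0.3 0.4 1.3
   vertex 0.5 4.5 3.7
  endloop
 endfacet
 facet normal -0.144 0.939 -0.312
  outer loop
   vertex 2.0 3.9 1.2
   vertex 0.5 4.5 3.7
   vertex 4.6 4.1 0.6
  endloop
 endfacet
 facet normal -0.359 0.148 -0.921
  outer loop
   vertex 2.0 3.9 1.2
   vertex 3.7 1.8 0.2
   vertex 0.3 0.4 1.3
  endloop
 endfacet
 facet normal -0.236 0.255 -0.938
  outer loop
   vertex 2.0 3.9 1.2
   vertex 4.6 4.1 0.6
   vertex 3.7 1.8 0.2
  endloop
 endfacet
 facet normal -0.857 -0.229 0.462
  outer loop
   vertex 1.3 1.5 3.7
   vertex 0.5 4.5 3.7
   vertex 0.3 0.4 1.3
  endloop
 endfacet
 facet normal -0.011 -0.907 0.420
  outer loop
   vertex 1.3 1.5 3.7
   vertex 0.3 0.4 1.3
   vertex 4.3 1.0 2.7
  endloop
 endfacet
 facet normal -0.172 -0.315 -0.933
  outer loop
   vertex 1.2 0.5 1.1
   vertex 0.3 0.4 1.3
   vertex 3.7 1.8 0.2
  endloop
 endfacet
 facet normal 0.125 -0.990 0.067
  outer loop
   vertex 1.2 0.5 1.1
   vertex 4.3 1.0 2.7
   vertex 0.3 0.4 1.3
  endloop
 endfacet
 facet normal 0.326 -0.875 -0.358
  outer loop
   vertex 1.2 0.5 1.1
   vertex 3.7 1.8 0.2
   vertex 4.3 1.0 2.7
  endloop
 endfacet
 facet normal 0.563 0.405 0.720
  outer loop
   vertex 2.5 1.9 3.6
   vertex 4.3 1.0 2.7
   vertex 0.5 4.5 3.7
  endloop
 endfacet
 facet normal 0.076 0.020 0.997
  outer loop
   vertex 2.5 1.9 3.6
   vertex 0.5 4.5 3.7
   vertex 1.3 1.5 3.7
  endloop
 endfacet
 facet normal 0.218 -0.436 0.873
  outer loop
   vertex 2.5 1.9 3.6
   vertex 1.3 1.5 3.7
   vertex 4.3 1.0 2.7
  endloop
 endfacet
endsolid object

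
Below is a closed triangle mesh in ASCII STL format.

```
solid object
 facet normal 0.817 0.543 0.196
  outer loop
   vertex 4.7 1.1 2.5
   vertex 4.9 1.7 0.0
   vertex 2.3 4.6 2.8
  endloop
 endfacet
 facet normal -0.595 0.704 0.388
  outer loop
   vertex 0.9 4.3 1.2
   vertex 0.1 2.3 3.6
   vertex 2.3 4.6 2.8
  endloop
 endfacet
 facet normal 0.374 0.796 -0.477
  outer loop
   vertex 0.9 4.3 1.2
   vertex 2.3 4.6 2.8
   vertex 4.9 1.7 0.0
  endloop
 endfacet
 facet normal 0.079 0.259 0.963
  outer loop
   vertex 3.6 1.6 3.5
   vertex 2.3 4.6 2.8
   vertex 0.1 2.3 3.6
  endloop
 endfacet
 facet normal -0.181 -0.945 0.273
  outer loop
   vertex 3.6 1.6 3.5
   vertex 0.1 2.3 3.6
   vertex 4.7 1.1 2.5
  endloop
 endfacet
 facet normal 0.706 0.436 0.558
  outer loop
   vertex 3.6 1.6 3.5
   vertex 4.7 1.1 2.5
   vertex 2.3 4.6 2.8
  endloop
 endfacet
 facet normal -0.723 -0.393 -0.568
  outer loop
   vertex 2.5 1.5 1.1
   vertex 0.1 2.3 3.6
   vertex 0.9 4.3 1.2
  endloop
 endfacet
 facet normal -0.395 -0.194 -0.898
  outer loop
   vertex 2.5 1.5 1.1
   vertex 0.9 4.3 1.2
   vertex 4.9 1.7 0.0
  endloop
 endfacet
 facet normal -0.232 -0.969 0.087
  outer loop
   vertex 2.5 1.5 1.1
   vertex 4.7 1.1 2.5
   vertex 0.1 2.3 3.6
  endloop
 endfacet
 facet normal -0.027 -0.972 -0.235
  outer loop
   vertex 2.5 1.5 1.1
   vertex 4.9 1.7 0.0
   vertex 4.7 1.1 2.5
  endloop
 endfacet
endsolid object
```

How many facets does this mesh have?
10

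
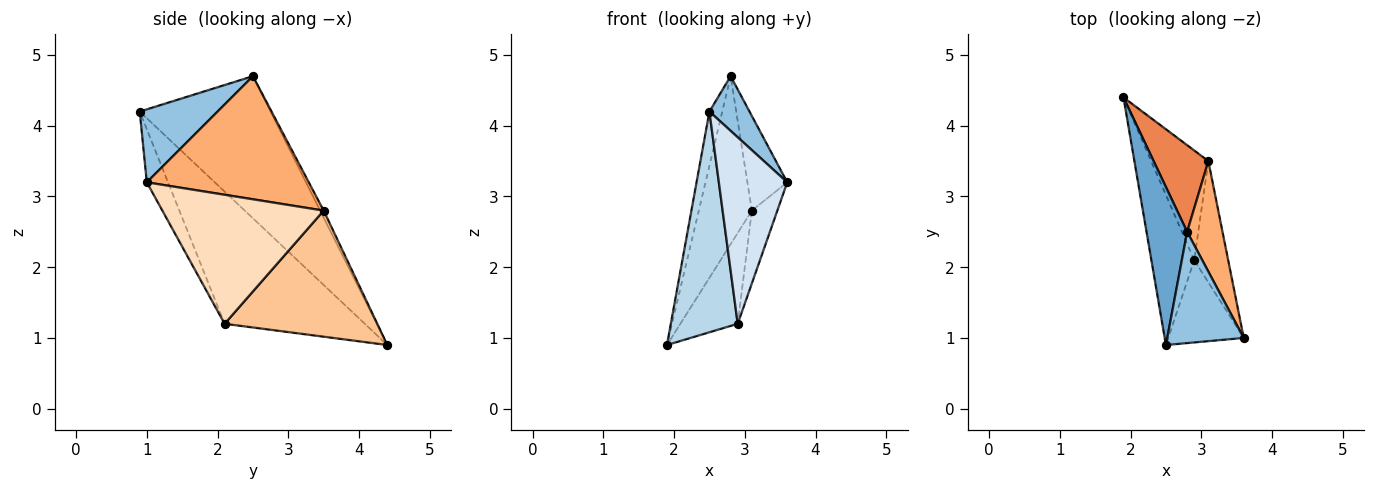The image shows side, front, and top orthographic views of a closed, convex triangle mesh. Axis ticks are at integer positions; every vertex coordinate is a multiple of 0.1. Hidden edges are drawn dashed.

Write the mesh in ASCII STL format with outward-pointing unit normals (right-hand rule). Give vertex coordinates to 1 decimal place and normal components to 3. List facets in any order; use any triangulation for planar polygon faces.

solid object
 facet normal -0.957 0.094 0.274
  outer loop
   vertex 2.8 2.5 4.7
   vertex 1.9 4.4 0.9
   vertex 2.5 0.9 4.2
  endloop
 endfacet
 facet normal 0.650 -0.335 0.682
  outer loop
   vertex 2.8 2.5 4.7
   vertex 2.5 0.9 4.2
   vertex 3.6 1.0 3.2
  endloop
 endfacet
 facet normal -0.866 -0.413 -0.281
  outer loop
   vertex 2.9 2.1 1.2
   vertex 2.5 0.9 4.2
   vertex 1.9 4.4 0.9
  endloop
 endfacet
 facet normal -0.273 -0.880 -0.388
  outer loop
   vertex 2.9 2.1 1.2
   vertex 3.6 1.0 3.2
   vertex 2.5 0.9 4.2
  endloop
 endfacet
 facet normal -0.059 0.887 0.458
  outer loop
   vertex 3.1 3.5 2.8
   vertex 1.9 4.4 0.9
   vertex 2.8 2.5 4.7
  endloop
 endfacet
 facet normal 0.935 0.230 0.269
  outer loop
   vertex 3.1 3.5 2.8
   vertex 2.8 2.5 4.7
   vertex 3.6 1.0 3.2
  endloop
 endfacet
 facet normal 0.862 0.324 -0.391
  outer loop
   vertex 3.1 3.5 2.8
   vertex 2.9 2.1 1.2
   vertex 1.9 4.4 0.9
  endloop
 endfacet
 facet normal 0.956 0.151 -0.252
  outer loop
   vertex 3.1 3.5 2.8
   vertex 3.6 1.0 3.2
   vertex 2.9 2.1 1.2
  endloop
 endfacet
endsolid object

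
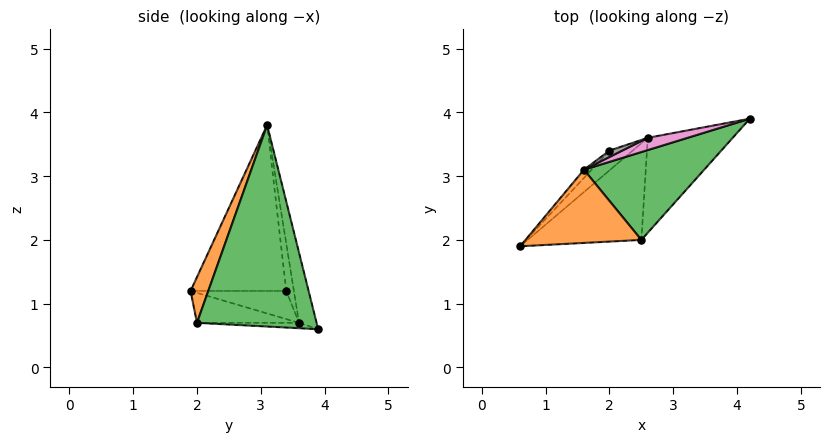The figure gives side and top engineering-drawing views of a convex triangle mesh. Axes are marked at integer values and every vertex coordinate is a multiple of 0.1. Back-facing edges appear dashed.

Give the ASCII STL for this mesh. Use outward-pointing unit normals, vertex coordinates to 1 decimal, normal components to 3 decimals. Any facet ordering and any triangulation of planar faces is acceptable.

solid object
 facet normal -0.731 0.682 -0.034
  outer loop
   vertex 2.0 3.4 1.2
   vertex 0.6 1.9 1.2
   vertex 1.6 3.1 3.8
  endloop
 endfacet
 facet normal 0.145 -0.918 0.368
  outer loop
   vertex 2.5 2.0 0.7
   vertex 1.6 3.1 3.8
   vertex 0.6 1.9 1.2
  endloop
 endfacet
 facet normal 0.690 -0.596 0.412
  outer loop
   vertex 2.5 2.0 0.7
   vertex 4.2 3.9 0.6
   vertex 1.6 3.1 3.8
  endloop
 endfacet
 facet normal -0.626 0.584 -0.517
  outer loop
   vertex 2.6 3.6 0.7
   vertex 0.6 1.9 1.2
   vertex 2.0 3.4 1.2
  endloop
 endfacet
 facet normal -0.255 0.016 -0.967
  outer loop
   vertex 2.6 3.6 0.7
   vertex 2.5 2.0 0.7
   vertex 0.6 1.9 1.2
  endloop
 endfacet
 facet normal -0.063 0.004 -0.998
  outer loop
   vertex 2.6 3.6 0.7
   vertex 4.2 3.9 0.6
   vertex 2.5 2.0 0.7
  endloop
 endfacet
 facet normal -0.177 0.979 0.101
  outer loop
   vertex 2.6 3.6 0.7
   vertex 1.6 3.1 3.8
   vertex 4.2 3.9 0.6
  endloop
 endfacet
 facet normal -0.262 0.963 0.071
  outer loop
   vertex 2.6 3.6 0.7
   vertex 2.0 3.4 1.2
   vertex 1.6 3.1 3.8
  endloop
 endfacet
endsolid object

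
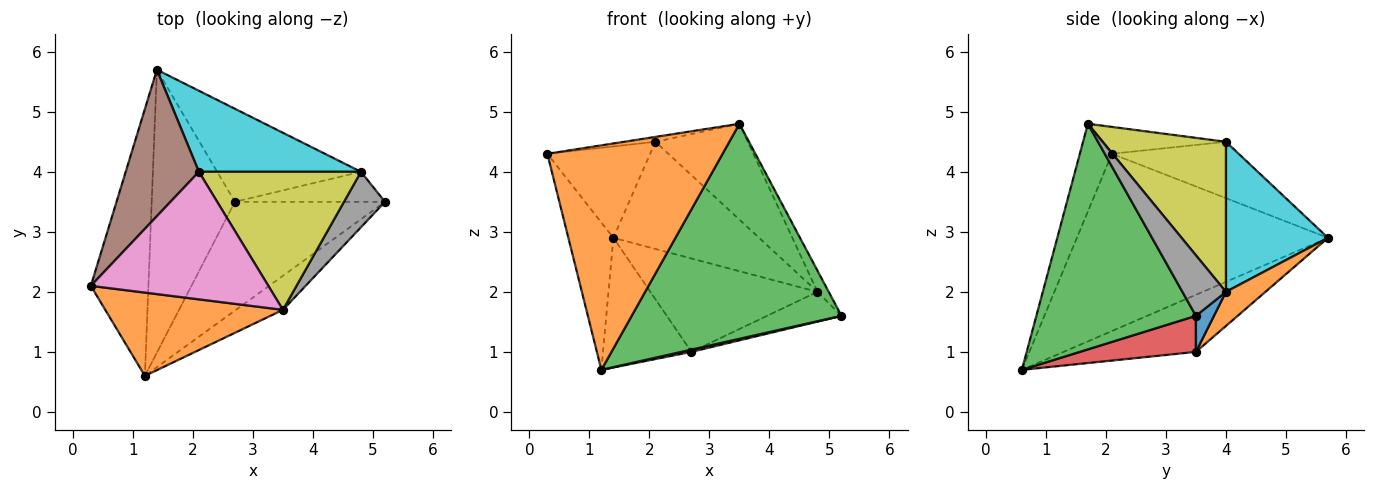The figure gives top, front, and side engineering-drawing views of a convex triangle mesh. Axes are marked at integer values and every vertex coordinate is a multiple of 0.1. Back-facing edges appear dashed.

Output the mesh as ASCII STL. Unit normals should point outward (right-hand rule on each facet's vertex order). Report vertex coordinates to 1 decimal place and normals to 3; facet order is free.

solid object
 facet normal -0.938 0.168 -0.304
  outer loop
   vertex 1.2 0.6 0.7
   vertex 0.3 2.1 4.3
   vertex 1.4 5.7 2.9
  endloop
 endfacet
 facet normal -0.169 -0.924 0.343
  outer loop
   vertex 3.5 1.7 4.8
   vertex 0.3 2.1 4.3
   vertex 1.2 0.6 0.7
  endloop
 endfacet
 facet normal 0.601 -0.790 -0.125
  outer loop
   vertex 3.5 1.7 4.8
   vertex 1.2 0.6 0.7
   vertex 5.2 3.5 1.6
  endloop
 endfacet
 facet normal 0.233 -0.020 -0.972
  outer loop
   vertex 2.7 3.5 1.0
   vertex 5.2 3.5 1.6
   vertex 1.2 0.6 0.7
  endloop
 endfacet
 facet normal -0.529 0.354 -0.771
  outer loop
   vertex 2.7 3.5 1.0
   vertex 1.2 0.6 0.7
   vertex 1.4 5.7 2.9
  endloop
 endfacet
 facet normal -0.547 0.443 0.710
  outer loop
   vertex 2.1 4.0 4.5
   vertex 1.4 5.7 2.9
   vertex 0.3 2.1 4.3
  endloop
 endfacet
 facet normal -0.150 0.038 0.988
  outer loop
   vertex 2.1 4.0 4.5
   vertex 0.3 2.1 4.3
   vertex 3.5 1.7 4.8
  endloop
 endfacet
 facet normal 0.810 0.209 0.548
  outer loop
   vertex 4.8 4.0 2.0
   vertex 3.5 1.7 4.8
   vertex 5.2 3.5 1.6
  endloop
 endfacet
 facet normal 0.605 0.454 0.654
  outer loop
   vertex 4.8 4.0 2.0
   vertex 2.1 4.0 4.5
   vertex 3.5 1.7 4.8
  endloop
 endfacet
 facet normal 0.488 0.696 0.527
  outer loop
   vertex 4.8 4.0 2.0
   vertex 1.4 5.7 2.9
   vertex 2.1 4.0 4.5
  endloop
 endfacet
 facet normal 0.168 0.694 -0.700
  outer loop
   vertex 4.8 4.0 2.0
   vertex 5.2 3.5 1.6
   vertex 2.7 3.5 1.0
  endloop
 endfacet
 facet normal 0.165 0.699 -0.696
  outer loop
   vertex 4.8 4.0 2.0
   vertex 2.7 3.5 1.0
   vertex 1.4 5.7 2.9
  endloop
 endfacet
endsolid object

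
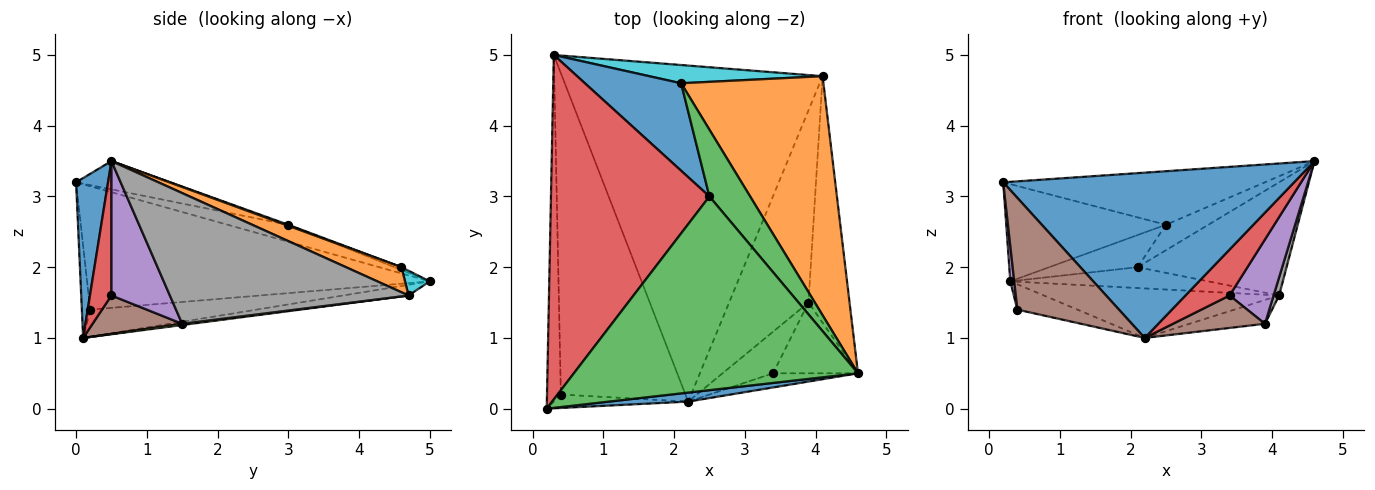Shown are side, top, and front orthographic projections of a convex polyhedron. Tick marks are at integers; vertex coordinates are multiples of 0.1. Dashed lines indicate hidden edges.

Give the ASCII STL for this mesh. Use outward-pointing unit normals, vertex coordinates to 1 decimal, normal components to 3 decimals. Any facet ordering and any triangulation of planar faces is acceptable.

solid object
 facet normal 0.109 -0.993 0.054
  outer loop
   vertex 2.2 0.1 1.0
   vertex 4.6 0.5 3.5
   vertex 0.2 0.0 3.2
  endloop
 endfacet
 facet normal -0.041 0.146 -0.989
  outer loop
   vertex 4.1 4.7 1.6
   vertex 2.2 0.1 1.0
   vertex 0.3 5.0 1.8
  endloop
 endfacet
 facet normal -0.096 0.265 0.959
  outer loop
   vertex 2.5 3.0 2.6
   vertex 0.2 0.0 3.2
   vertex 4.6 0.5 3.5
  endloop
 endfacet
 facet normal -0.103 0.270 0.957
  outer loop
   vertex 2.5 3.0 2.6
   vertex 0.3 5.0 1.8
   vertex 0.2 0.0 3.2
  endloop
 endfacet
 facet normal -0.994 -0.011 -0.112
  outer loop
   vertex 0.4 0.2 1.4
   vertex 0.2 0.0 3.2
   vertex 0.3 5.0 1.8
  endloop
 endfacet
 facet normal -0.081 -0.990 -0.119
  outer loop
   vertex 0.4 0.2 1.4
   vertex 2.2 0.1 1.0
   vertex 0.2 0.0 3.2
  endloop
 endfacet
 facet normal -0.212 0.077 -0.974
  outer loop
   vertex 0.4 0.2 1.4
   vertex 0.3 5.0 1.8
   vertex 2.2 0.1 1.0
  endloop
 endfacet
 facet normal 0.954 -0.022 -0.300
  outer loop
   vertex 3.9 1.5 1.2
   vertex 4.1 4.7 1.6
   vertex 4.6 0.5 3.5
  endloop
 endfacet
 facet normal 0.015 0.123 -0.992
  outer loop
   vertex 3.9 1.5 1.2
   vertex 2.2 0.1 1.0
   vertex 4.1 4.7 1.6
  endloop
 endfacet
 facet normal 0.094 0.749 0.656
  outer loop
   vertex 2.1 4.6 2.0
   vertex 4.1 4.7 1.6
   vertex 0.3 5.0 1.8
  endloop
 endfacet
 facet normal -0.028 0.345 0.938
  outer loop
   vertex 2.1 4.6 2.0
   vertex 0.3 5.0 1.8
   vertex 2.5 3.0 2.6
  endloop
 endfacet
 facet normal 0.157 0.423 0.893
  outer loop
   vertex 2.1 4.6 2.0
   vertex 4.6 0.5 3.5
   vertex 4.1 4.7 1.6
  endloop
 endfacet
 facet normal 0.024 0.356 0.934
  outer loop
   vertex 2.1 4.6 2.0
   vertex 2.5 3.0 2.6
   vertex 4.6 0.5 3.5
  endloop
 endfacet
 facet normal 0.422 -0.866 -0.267
  outer loop
   vertex 3.4 0.5 1.6
   vertex 4.6 0.5 3.5
   vertex 2.2 0.1 1.0
  endloop
 endfacet
 facet normal 0.713 -0.537 -0.451
  outer loop
   vertex 3.4 0.5 1.6
   vertex 3.9 1.5 1.2
   vertex 4.6 0.5 3.5
  endloop
 endfacet
 facet normal 0.514 -0.528 -0.676
  outer loop
   vertex 3.4 0.5 1.6
   vertex 2.2 0.1 1.0
   vertex 3.9 1.5 1.2
  endloop
 endfacet
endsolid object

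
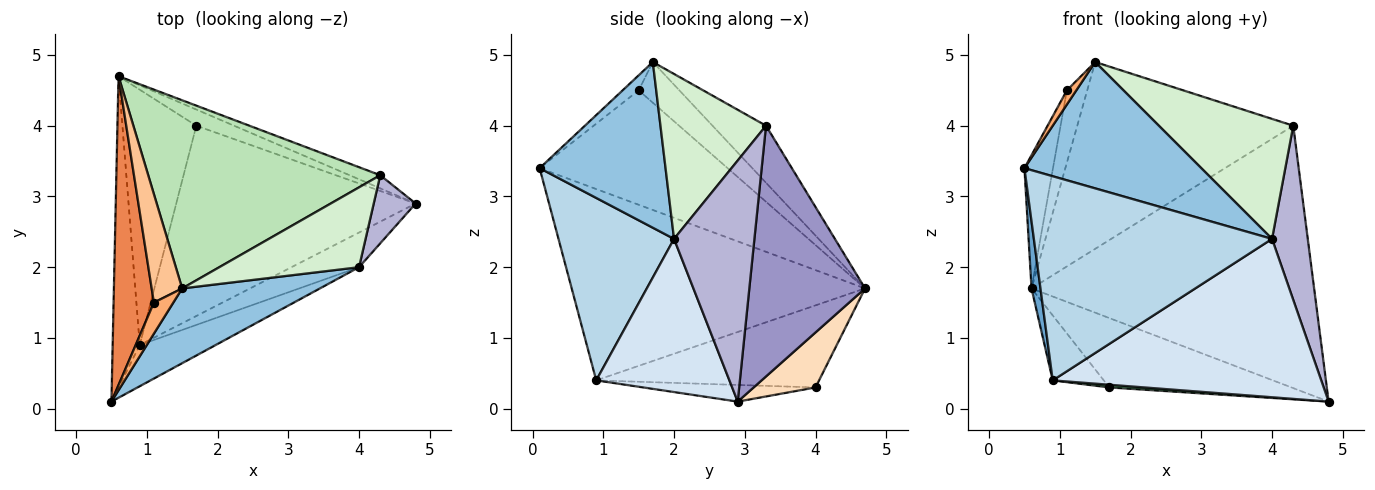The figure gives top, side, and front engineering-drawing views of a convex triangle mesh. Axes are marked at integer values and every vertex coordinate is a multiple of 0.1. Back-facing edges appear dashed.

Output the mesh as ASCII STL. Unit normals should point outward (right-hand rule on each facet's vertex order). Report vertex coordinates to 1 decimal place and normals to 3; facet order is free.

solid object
 facet normal -0.990 -0.030 -0.140
  outer loop
   vertex 0.9 0.9 0.4
   vertex 0.5 0.1 3.4
   vertex 0.6 4.7 1.7
  endloop
 endfacet
 facet normal 0.522 -0.734 0.434
  outer loop
   vertex 4.0 2.0 2.4
   vertex 1.5 1.7 4.9
   vertex 0.5 0.1 3.4
  endloop
 endfacet
 facet normal 0.429 -0.885 -0.179
  outer loop
   vertex 4.0 2.0 2.4
   vertex 0.5 0.1 3.4
   vertex 0.9 0.9 0.4
  endloop
 endfacet
 facet normal 0.436 -0.879 -0.192
  outer loop
   vertex 4.0 2.0 2.4
   vertex 0.9 0.9 0.4
   vertex 4.8 2.9 0.1
  endloop
 endfacet
 facet normal -0.934 0.142 0.329
  outer loop
   vertex 1.1 1.5 4.5
   vertex 0.6 4.7 1.7
   vertex 0.5 0.1 3.4
  endloop
 endfacet
 facet normal -0.575 -0.338 0.745
  outer loop
   vertex 1.1 1.5 4.5
   vertex 0.5 0.1 3.4
   vertex 1.5 1.7 4.9
  endloop
 endfacet
 facet normal -0.743 0.371 0.557
  outer loop
   vertex 1.1 1.5 4.5
   vertex 1.5 1.7 4.9
   vertex 0.6 4.7 1.7
  endloop
 endfacet
 facet normal 0.314 0.925 -0.215
  outer loop
   vertex 1.7 4.0 0.3
   vertex 0.6 4.7 1.7
   vertex 4.8 2.9 0.1
  endloop
 endfacet
 facet normal -0.069 -0.014 -0.997
  outer loop
   vertex 1.7 4.0 0.3
   vertex 4.8 2.9 0.1
   vertex 0.9 0.9 0.4
  endloop
 endfacet
 facet normal -0.733 0.168 -0.660
  outer loop
   vertex 1.7 4.0 0.3
   vertex 0.9 0.9 0.4
   vertex 0.6 4.7 1.7
  endloop
 endfacet
 facet normal -0.172 0.694 0.699
  outer loop
   vertex 4.3 3.3 4.0
   vertex 0.6 4.7 1.7
   vertex 1.5 1.7 4.9
  endloop
 endfacet
 facet normal 0.547 -0.697 0.464
  outer loop
   vertex 4.3 3.3 4.0
   vertex 1.5 1.7 4.9
   vertex 4.0 2.0 2.4
  endloop
 endfacet
 facet normal 0.379 0.924 -0.046
  outer loop
   vertex 4.3 3.3 4.0
   vertex 4.8 2.9 0.1
   vertex 0.6 4.7 1.7
  endloop
 endfacet
 facet normal 0.902 -0.401 0.157
  outer loop
   vertex 4.3 3.3 4.0
   vertex 4.0 2.0 2.4
   vertex 4.8 2.9 0.1
  endloop
 endfacet
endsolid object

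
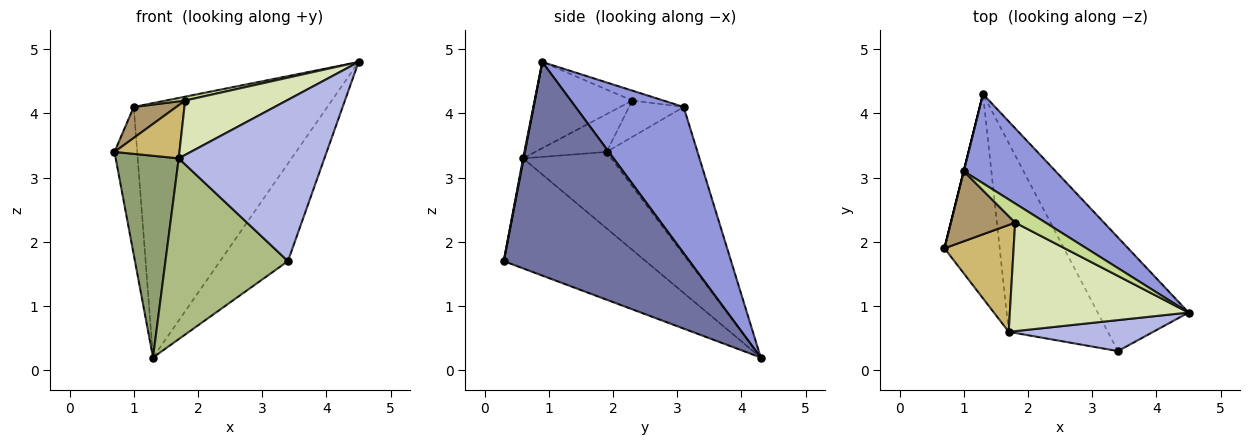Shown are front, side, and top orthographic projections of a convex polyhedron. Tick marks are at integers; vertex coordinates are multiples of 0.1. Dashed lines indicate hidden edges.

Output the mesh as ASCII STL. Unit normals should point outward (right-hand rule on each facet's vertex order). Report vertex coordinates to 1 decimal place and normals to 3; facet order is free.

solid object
 facet normal 0.872 0.319 -0.371
  outer loop
   vertex 3.4 0.3 1.7
   vertex 1.3 4.3 0.2
   vertex 4.5 0.9 4.8
  endloop
 endfacet
 facet normal -0.970 0.243 0.000
  outer loop
   vertex 1.0 3.1 4.1
   vertex 1.3 4.3 0.2
   vertex 0.7 1.9 3.4
  endloop
 endfacet
 facet normal 0.466 0.835 0.293
  outer loop
   vertex 1.0 3.1 4.1
   vertex 4.5 0.9 4.8
   vertex 1.3 4.3 0.2
  endloop
 endfacet
 facet normal 0.004 -0.982 0.189
  outer loop
   vertex 1.7 0.6 3.3
   vertex 3.4 0.3 1.7
   vertex 4.5 0.9 4.8
  endloop
 endfacet
 facet normal -0.702 -0.501 -0.507
  outer loop
   vertex 1.7 0.6 3.3
   vertex 0.7 1.9 3.4
   vertex 1.3 4.3 0.2
  endloop
 endfacet
 facet normal -0.626 -0.540 -0.563
  outer loop
   vertex 1.7 0.6 3.3
   vertex 1.3 4.3 0.2
   vertex 3.4 0.3 1.7
  endloop
 endfacet
 facet normal -0.305 -0.188 0.933
  outer loop
   vertex 1.8 2.3 4.2
   vertex 4.5 0.9 4.8
   vertex 1.0 3.1 4.1
  endloop
 endfacet
 facet normal -0.396 -0.411 0.821
  outer loop
   vertex 1.8 2.3 4.2
   vertex 1.7 0.6 3.3
   vertex 4.5 0.9 4.8
  endloop
 endfacet
 facet normal -0.460 -0.359 0.812
  outer loop
   vertex 1.8 2.3 4.2
   vertex 1.0 3.1 4.1
   vertex 0.7 1.9 3.4
  endloop
 endfacet
 facet normal -0.440 -0.400 0.804
  outer loop
   vertex 1.8 2.3 4.2
   vertex 0.7 1.9 3.4
   vertex 1.7 0.6 3.3
  endloop
 endfacet
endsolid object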